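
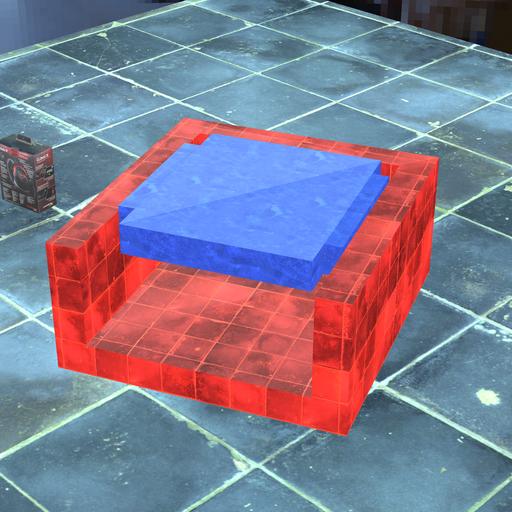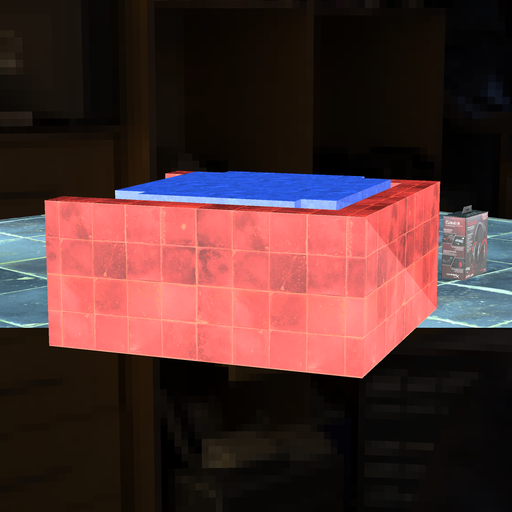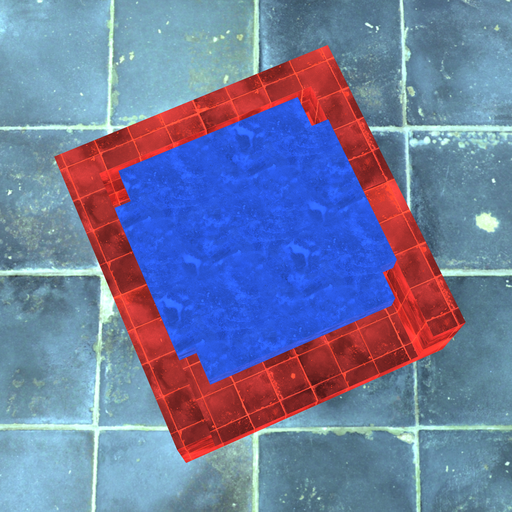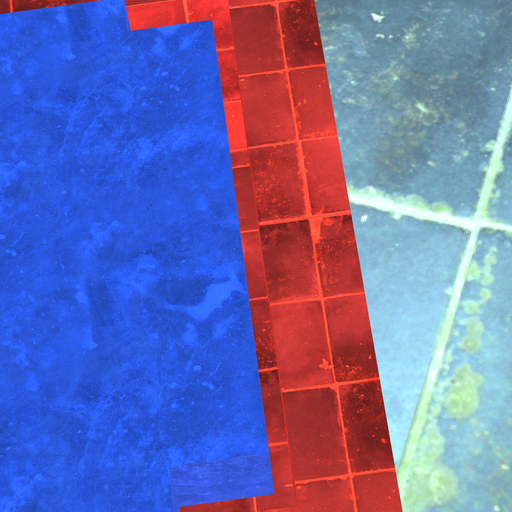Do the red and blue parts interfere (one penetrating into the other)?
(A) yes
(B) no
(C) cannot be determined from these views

(B) no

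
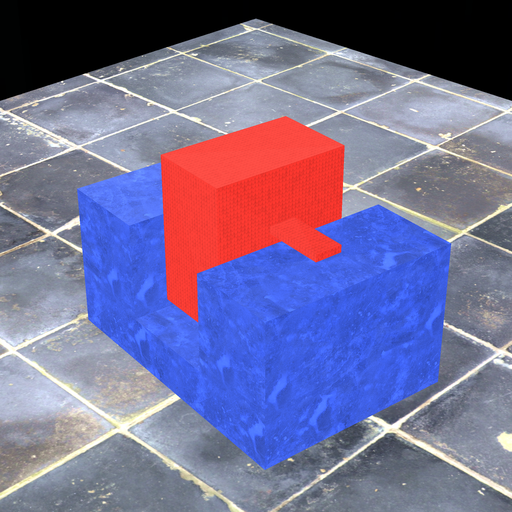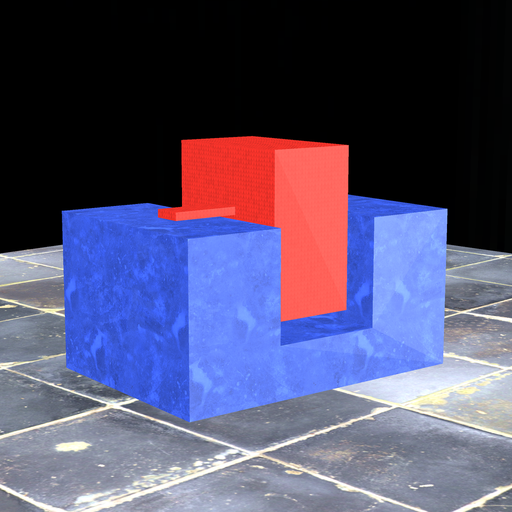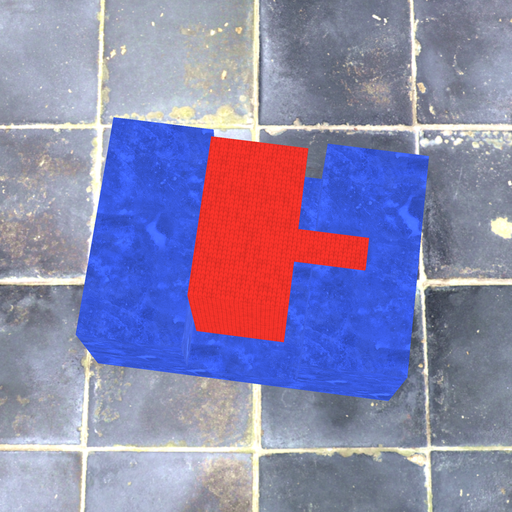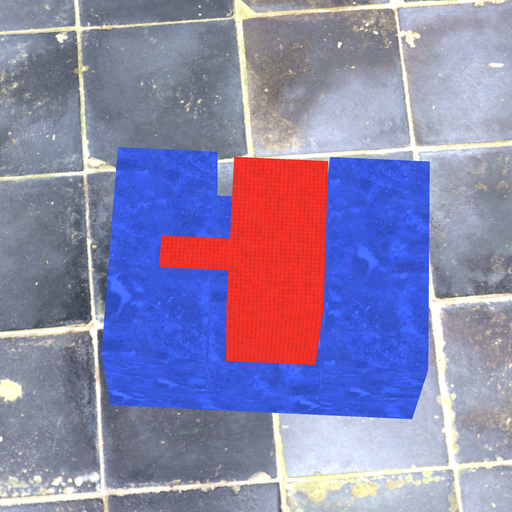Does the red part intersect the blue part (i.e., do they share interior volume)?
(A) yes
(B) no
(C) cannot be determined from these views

(B) no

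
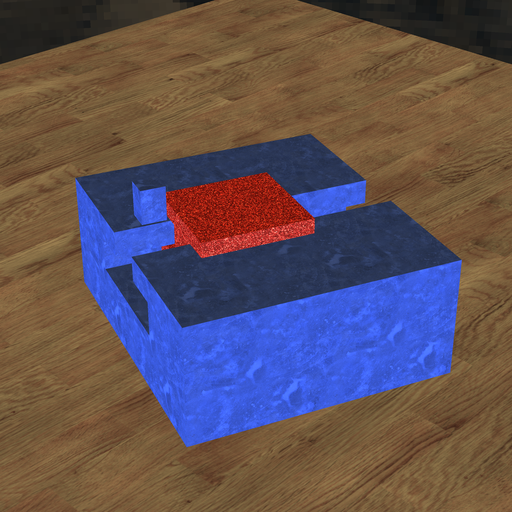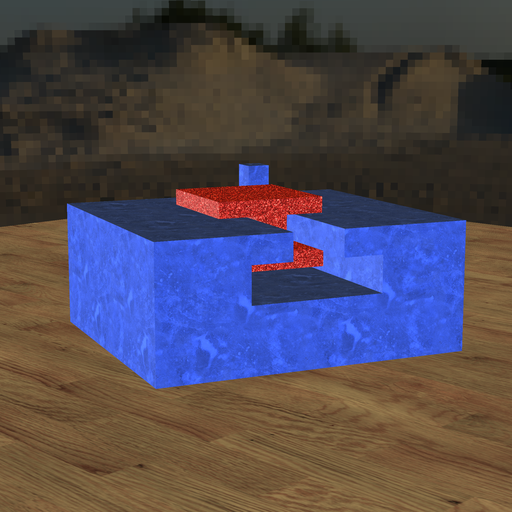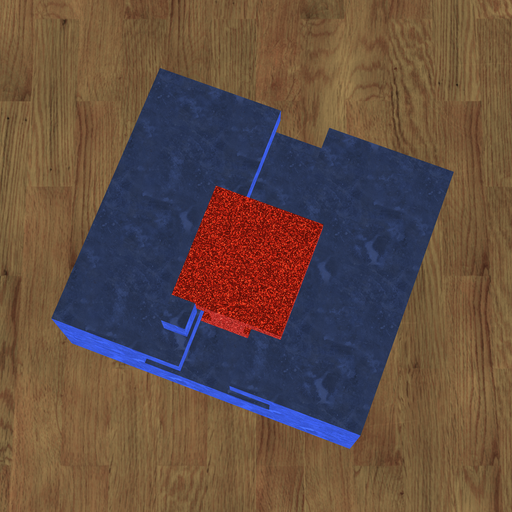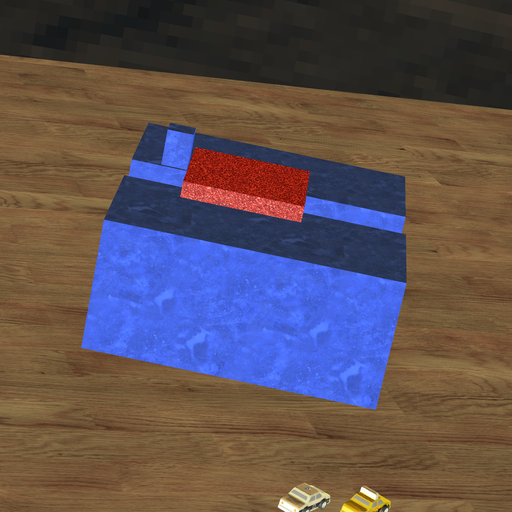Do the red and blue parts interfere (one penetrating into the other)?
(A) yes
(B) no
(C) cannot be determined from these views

(B) no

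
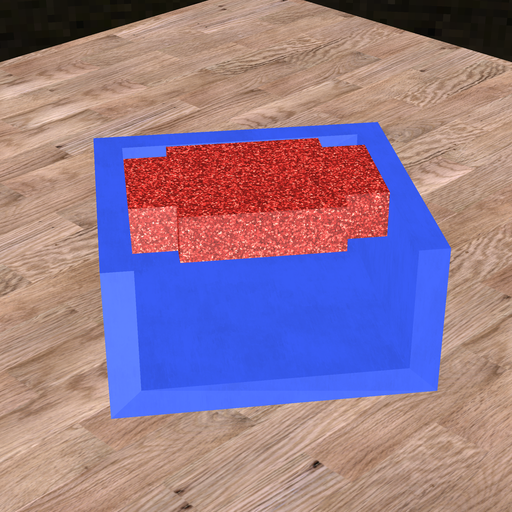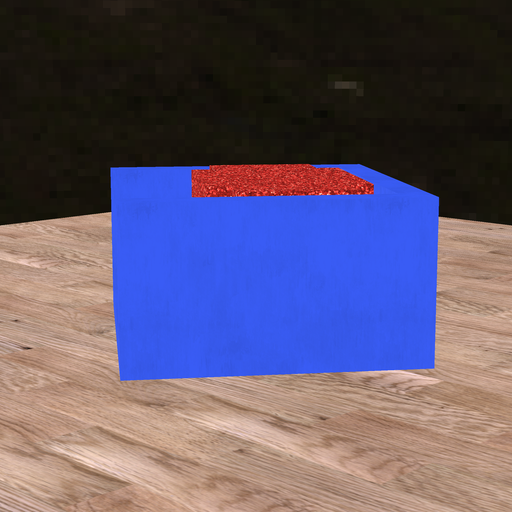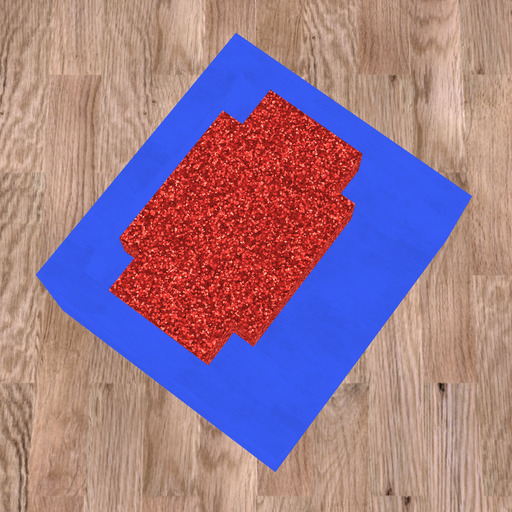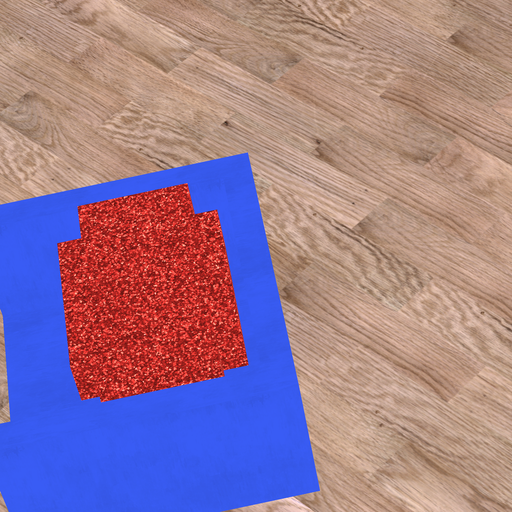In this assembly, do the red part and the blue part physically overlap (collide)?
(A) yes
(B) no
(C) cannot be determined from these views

(B) no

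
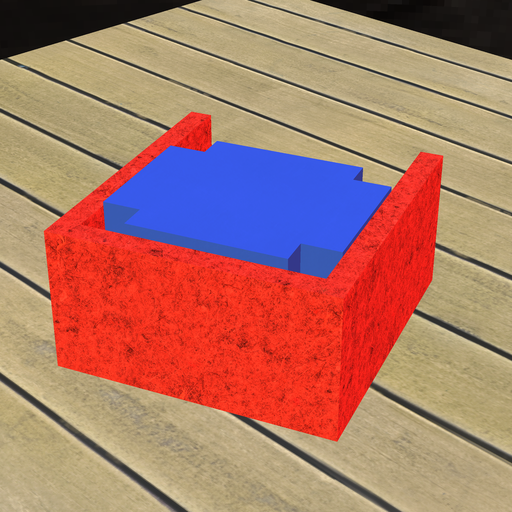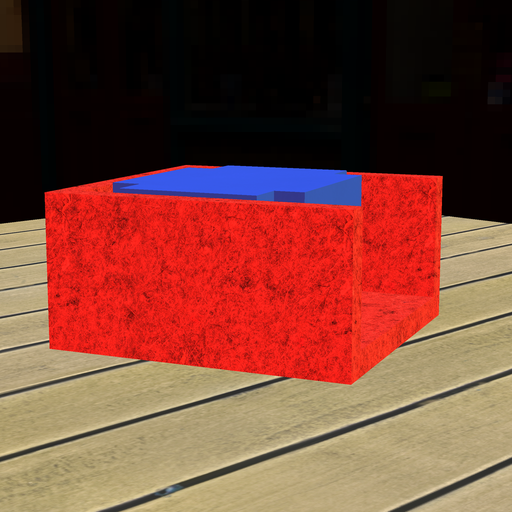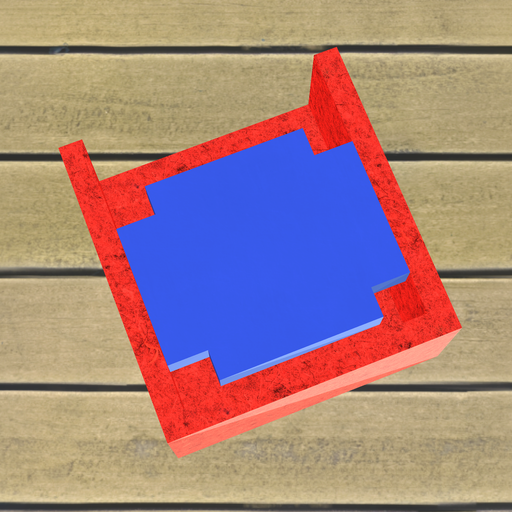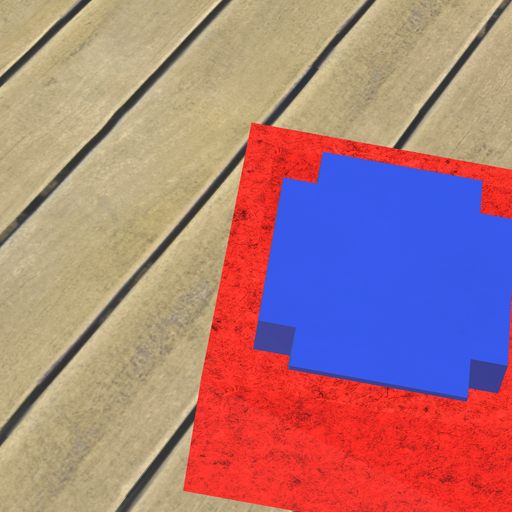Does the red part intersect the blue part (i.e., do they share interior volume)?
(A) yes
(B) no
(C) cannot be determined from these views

(B) no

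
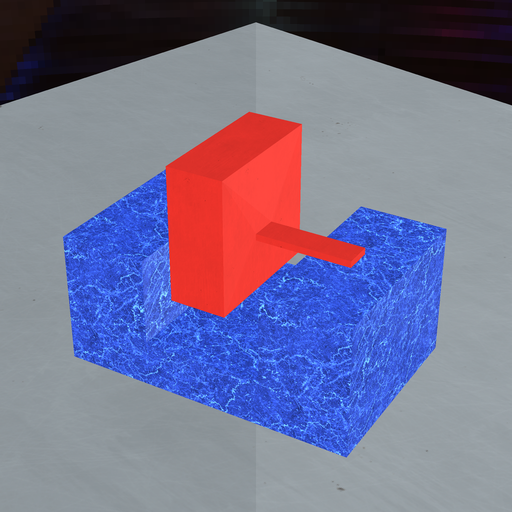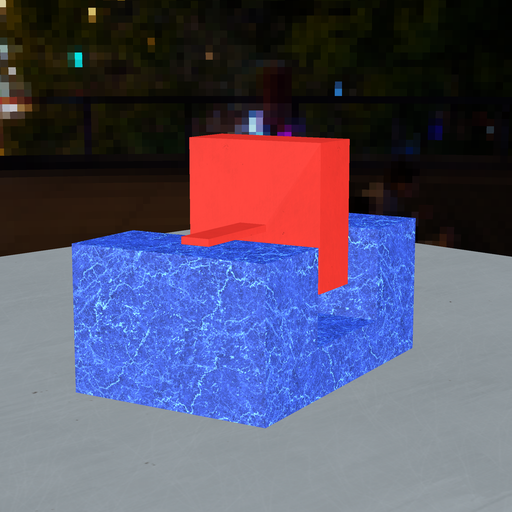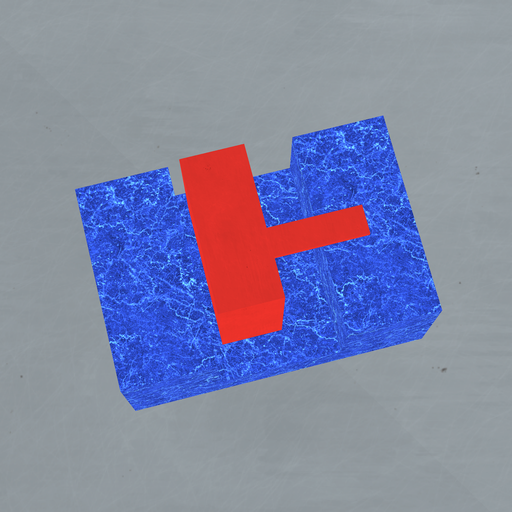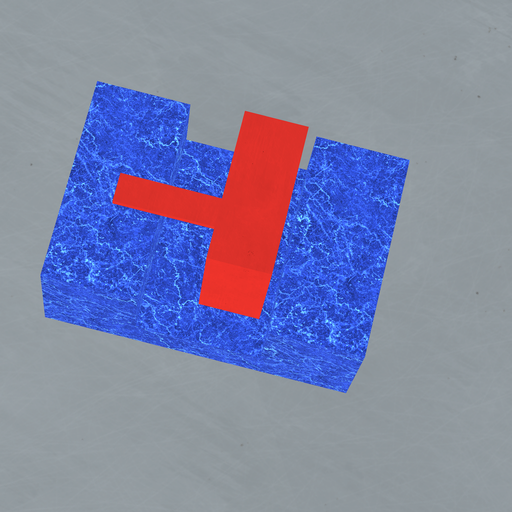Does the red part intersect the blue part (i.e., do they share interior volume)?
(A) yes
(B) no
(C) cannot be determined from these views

(B) no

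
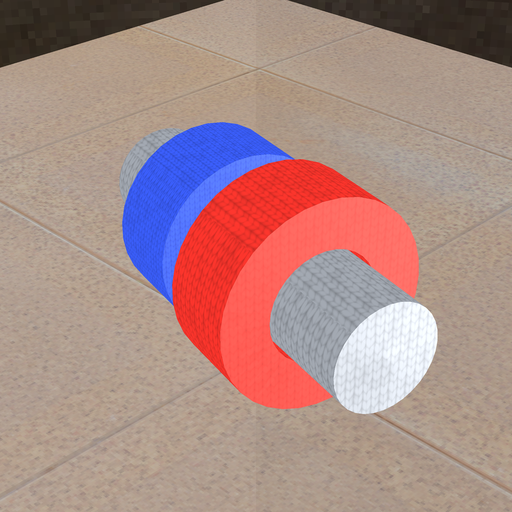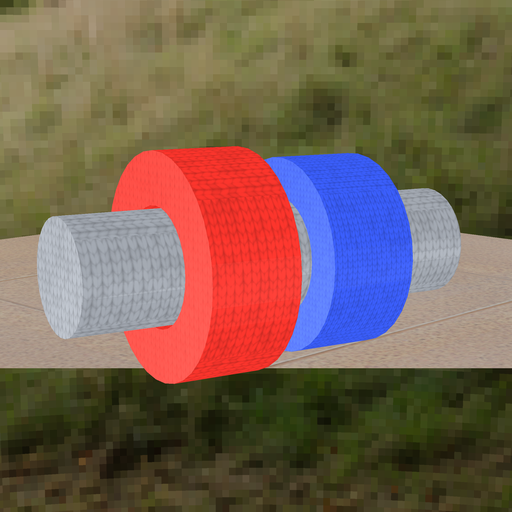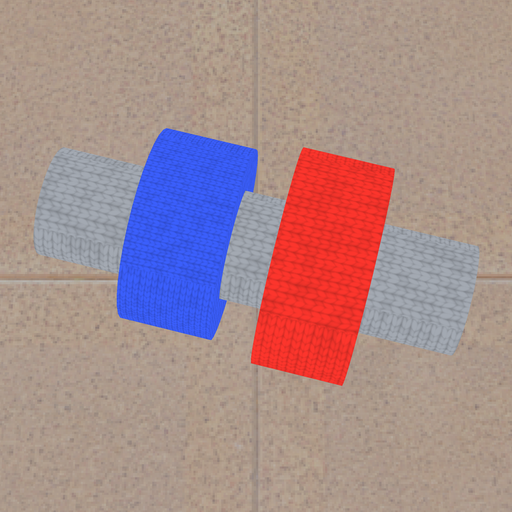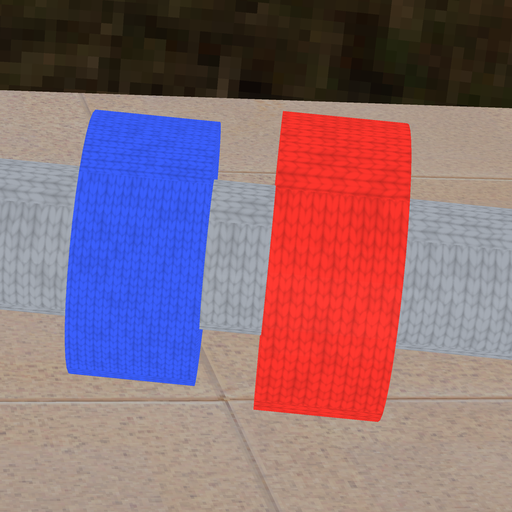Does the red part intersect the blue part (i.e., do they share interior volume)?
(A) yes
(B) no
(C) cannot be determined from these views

(B) no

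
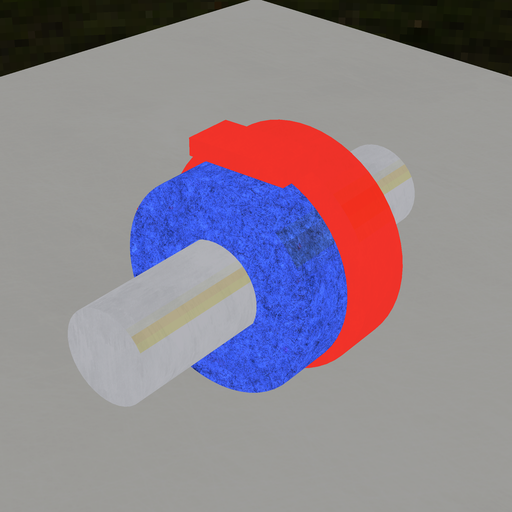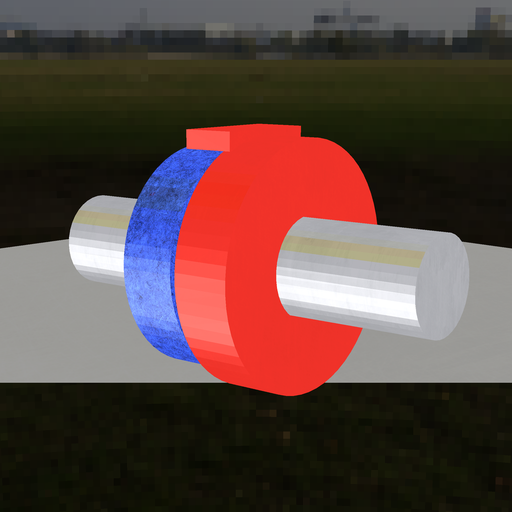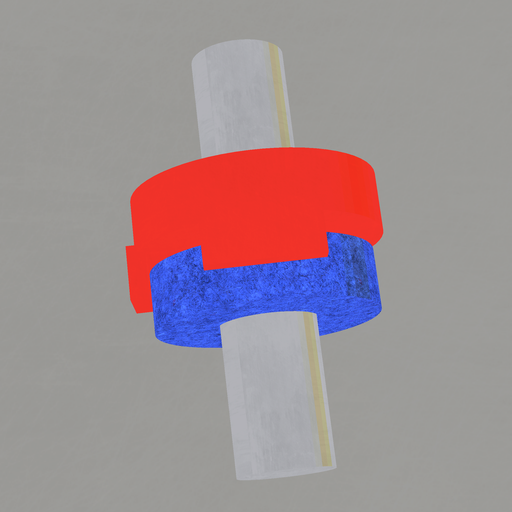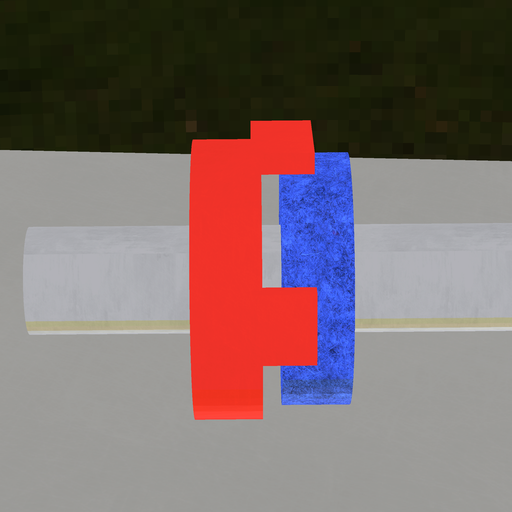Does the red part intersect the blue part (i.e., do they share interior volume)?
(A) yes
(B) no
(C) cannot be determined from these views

(B) no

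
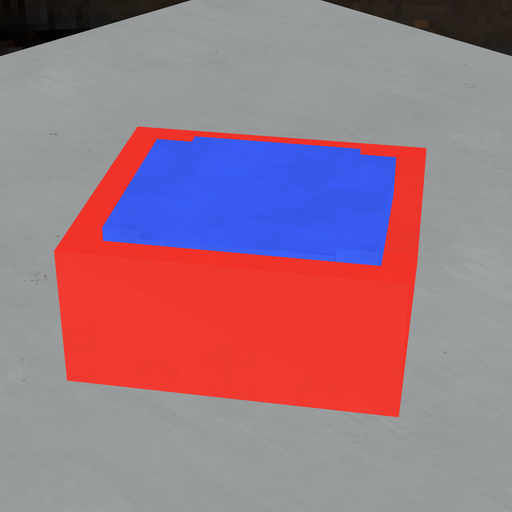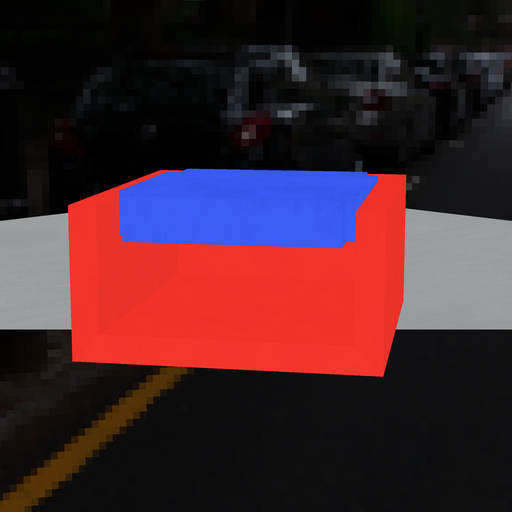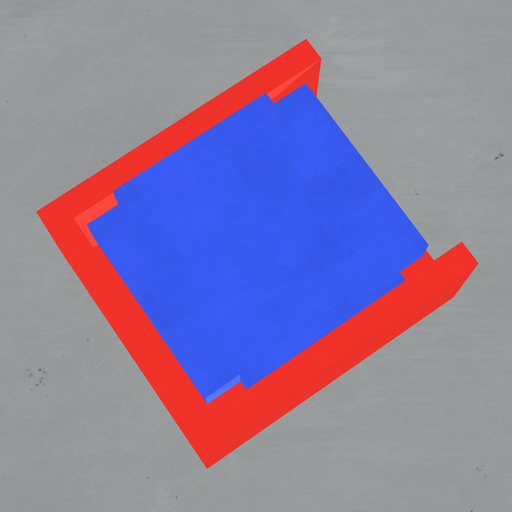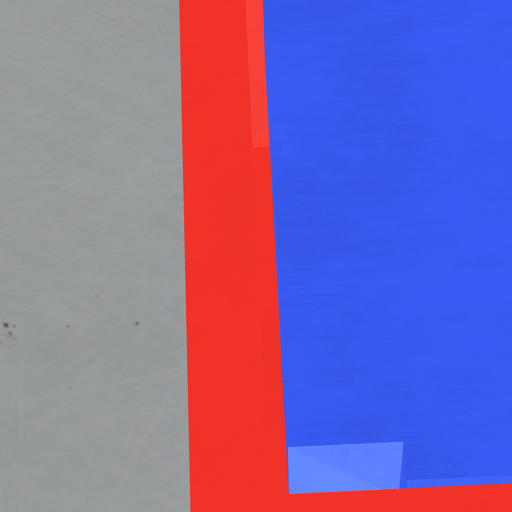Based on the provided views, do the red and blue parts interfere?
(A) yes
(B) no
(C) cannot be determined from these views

(B) no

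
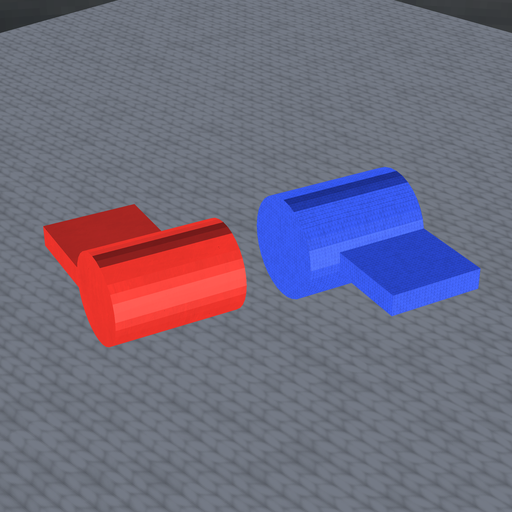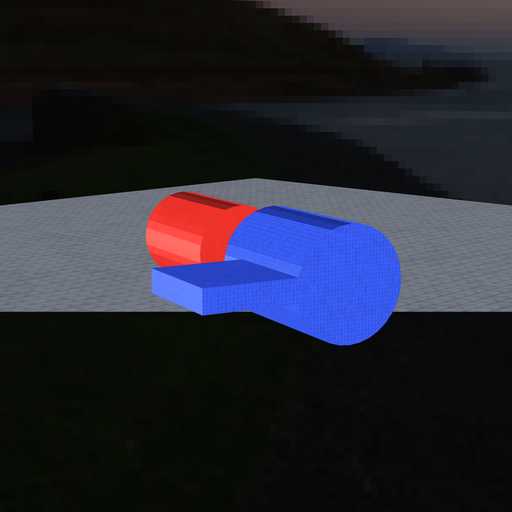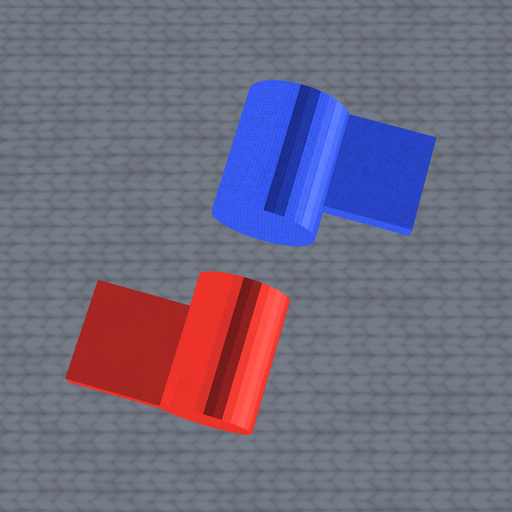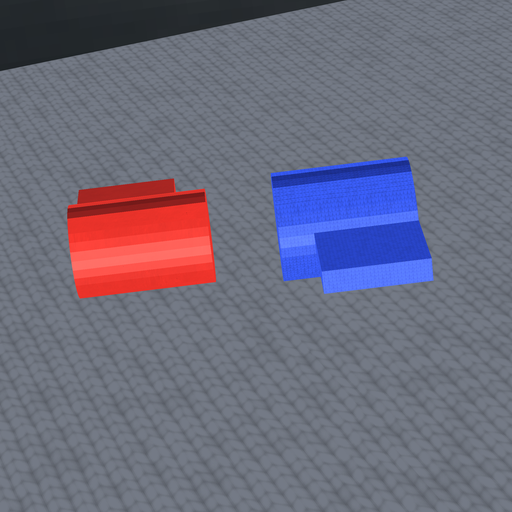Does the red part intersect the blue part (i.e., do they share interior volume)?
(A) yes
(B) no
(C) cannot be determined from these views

(B) no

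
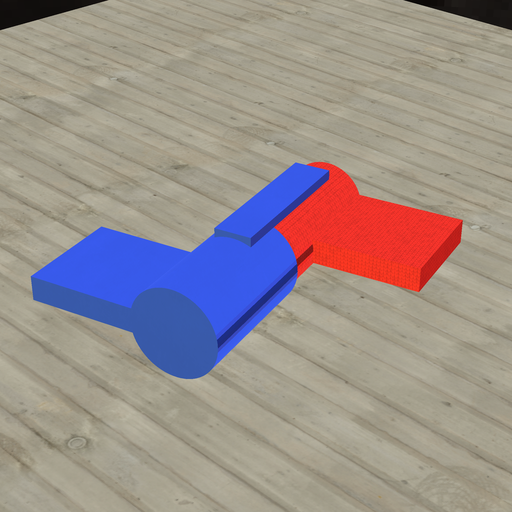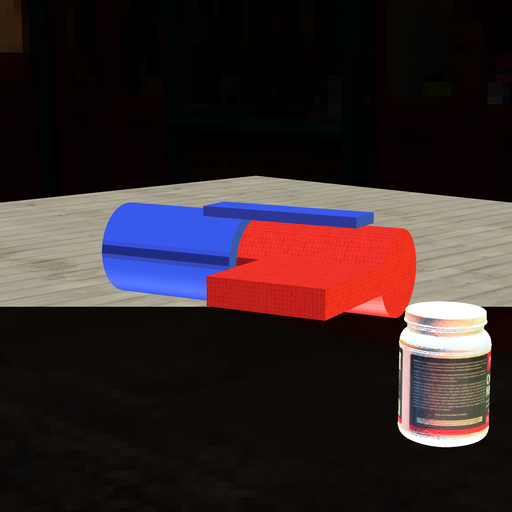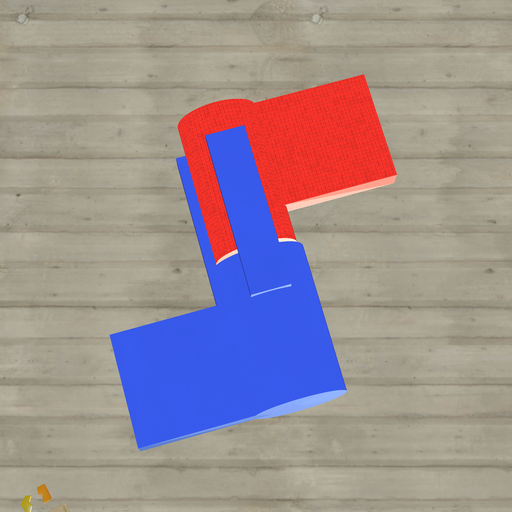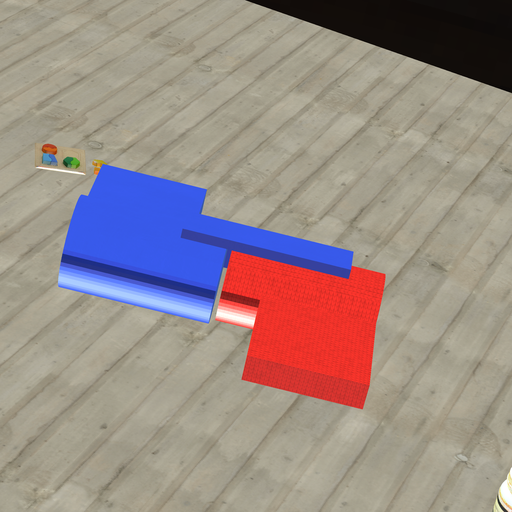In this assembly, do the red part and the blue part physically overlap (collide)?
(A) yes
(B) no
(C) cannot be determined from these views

(B) no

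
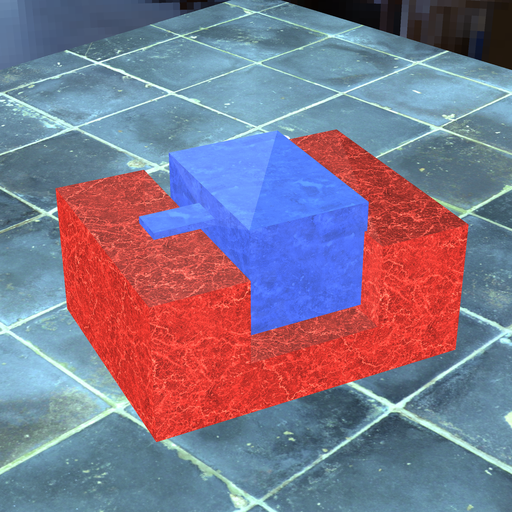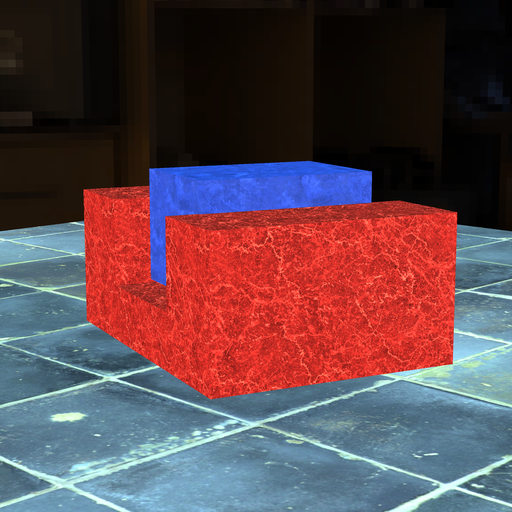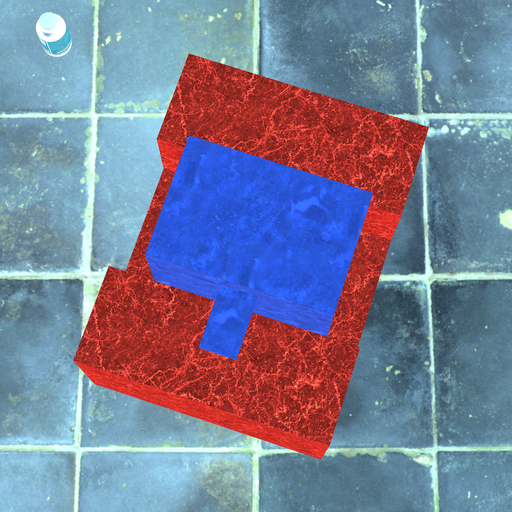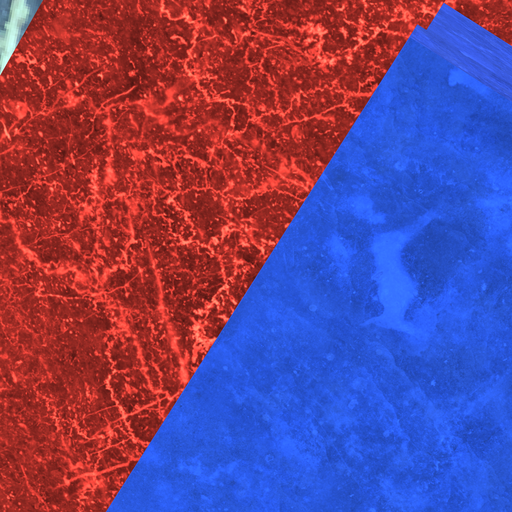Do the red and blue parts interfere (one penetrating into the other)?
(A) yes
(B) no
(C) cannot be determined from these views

(A) yes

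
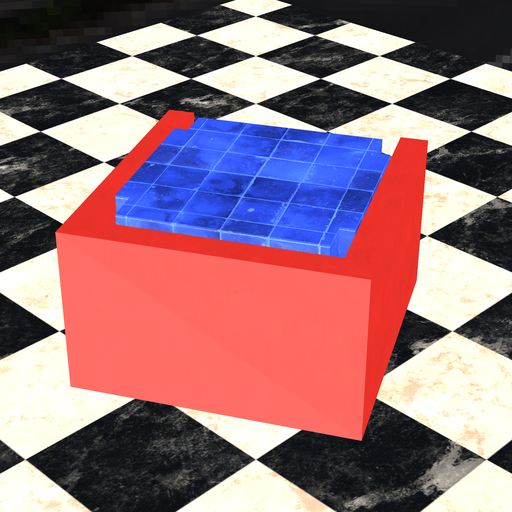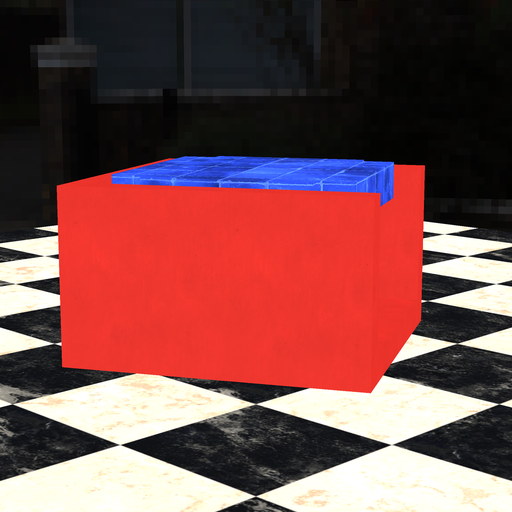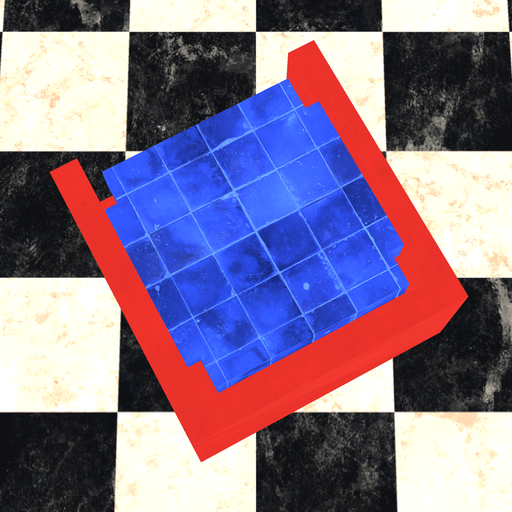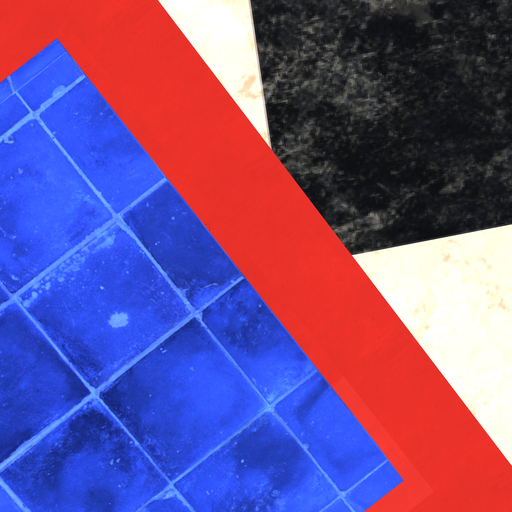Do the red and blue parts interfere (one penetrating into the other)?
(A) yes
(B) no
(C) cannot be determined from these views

(B) no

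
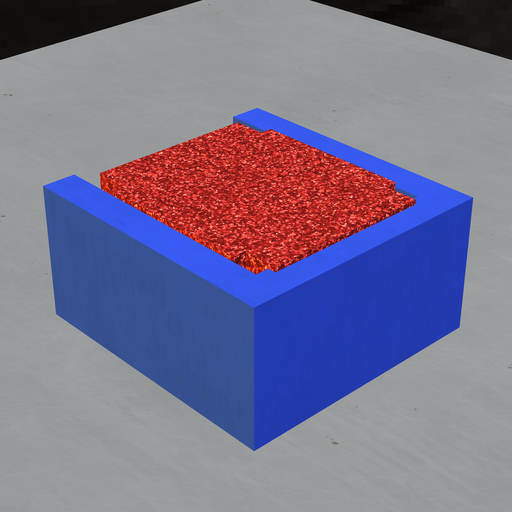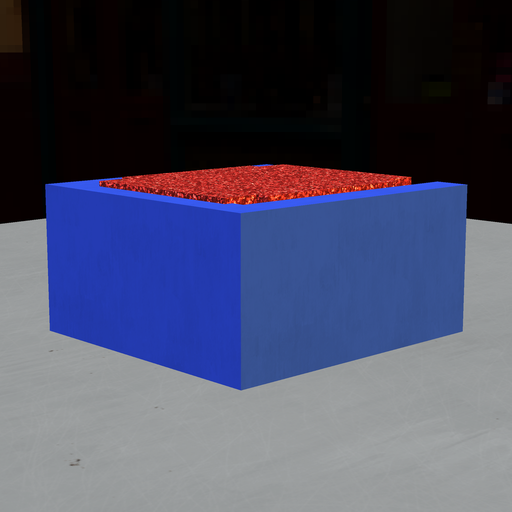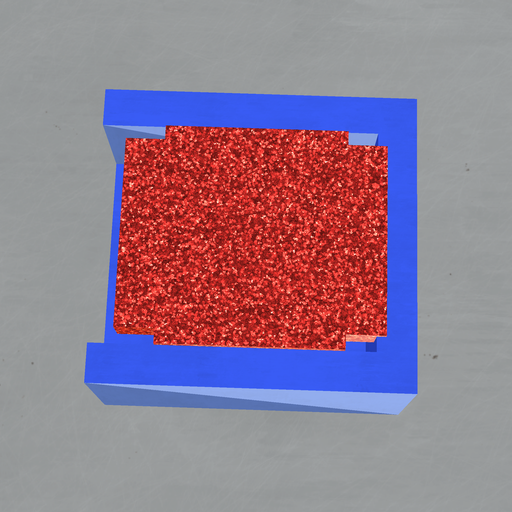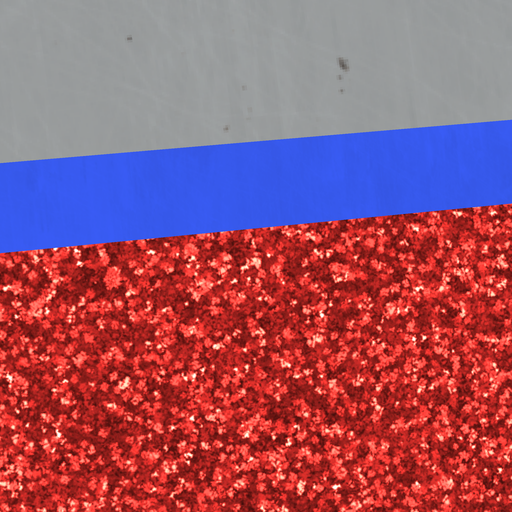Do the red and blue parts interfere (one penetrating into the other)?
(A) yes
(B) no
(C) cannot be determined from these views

(A) yes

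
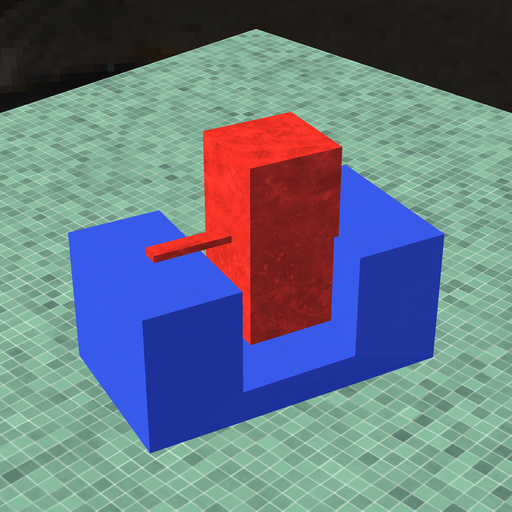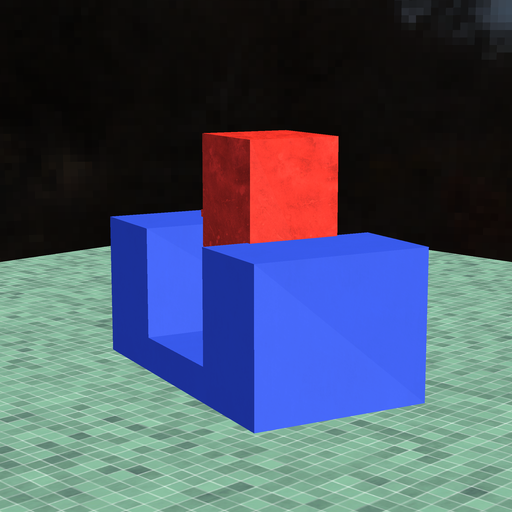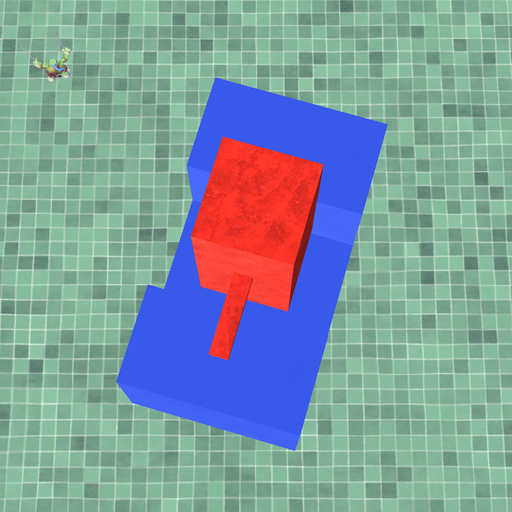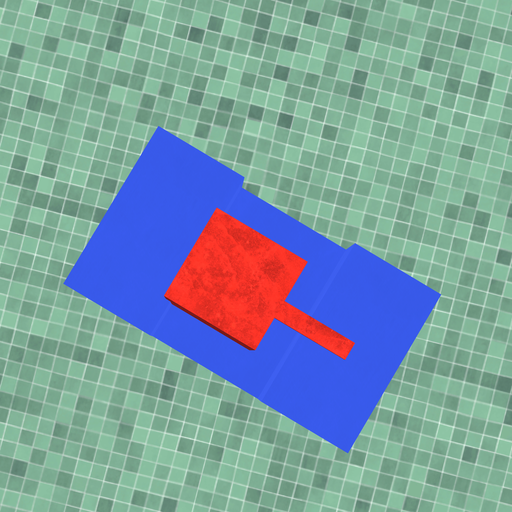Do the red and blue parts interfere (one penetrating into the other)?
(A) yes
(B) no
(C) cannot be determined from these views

(A) yes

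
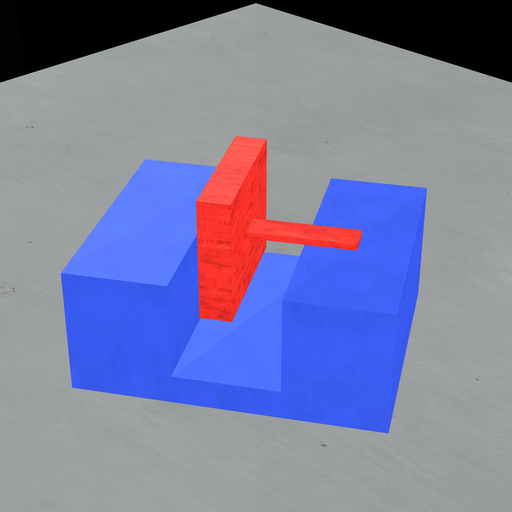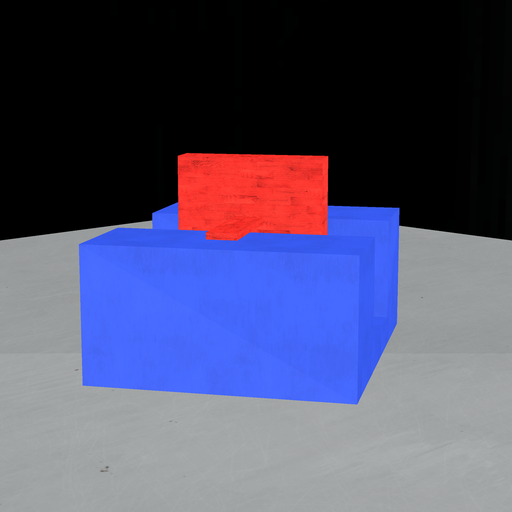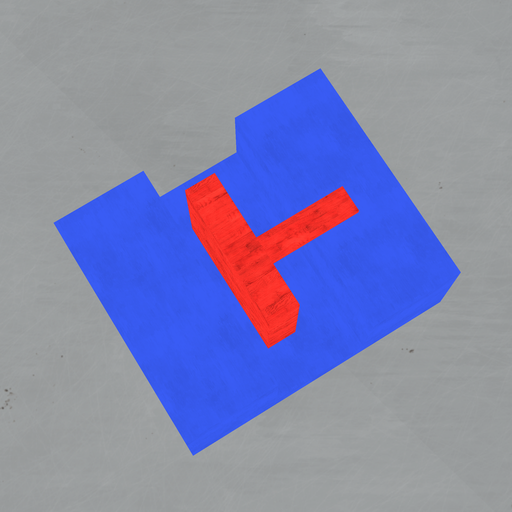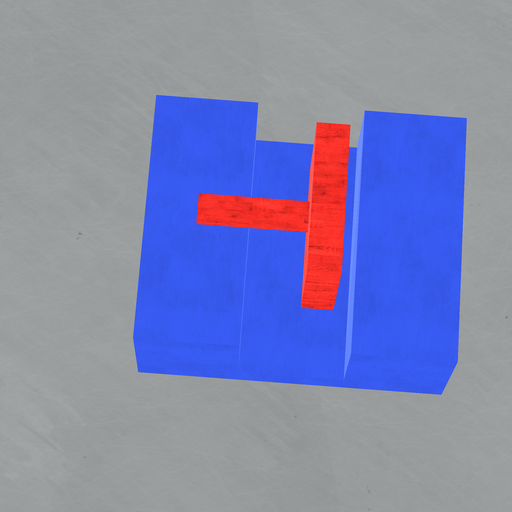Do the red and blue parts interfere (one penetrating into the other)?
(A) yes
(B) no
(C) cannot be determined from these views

(B) no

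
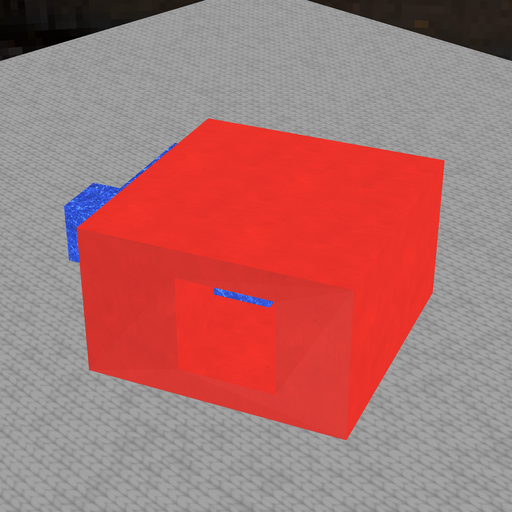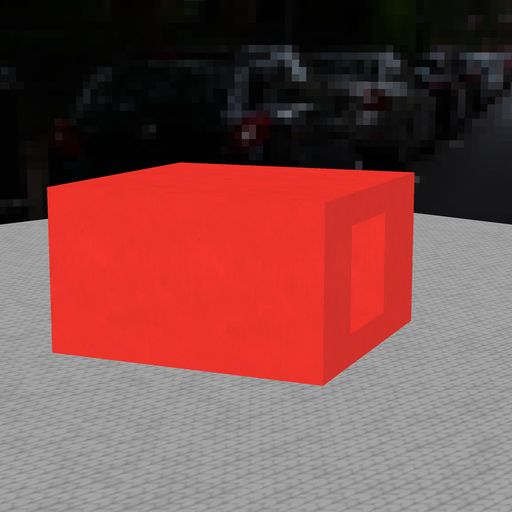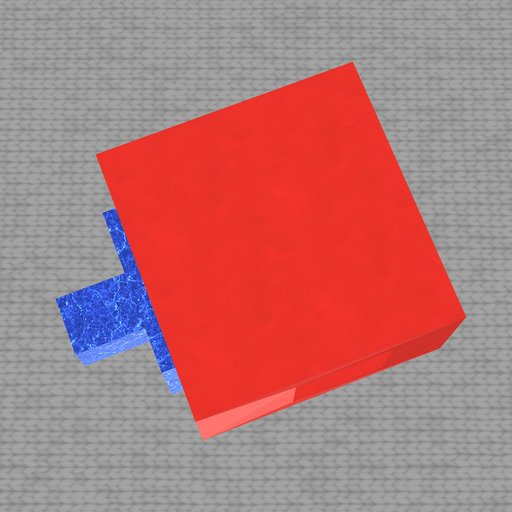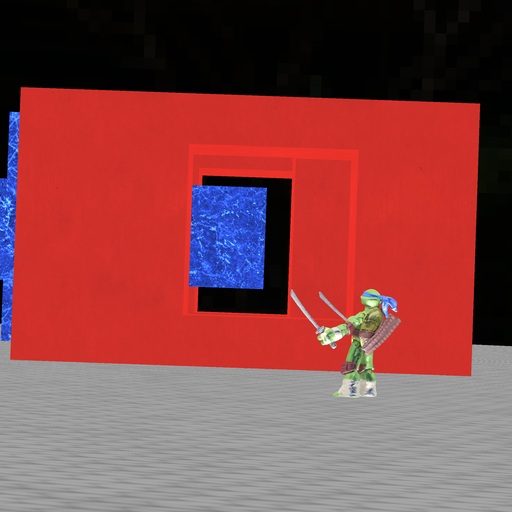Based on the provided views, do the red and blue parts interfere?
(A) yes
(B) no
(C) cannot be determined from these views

(B) no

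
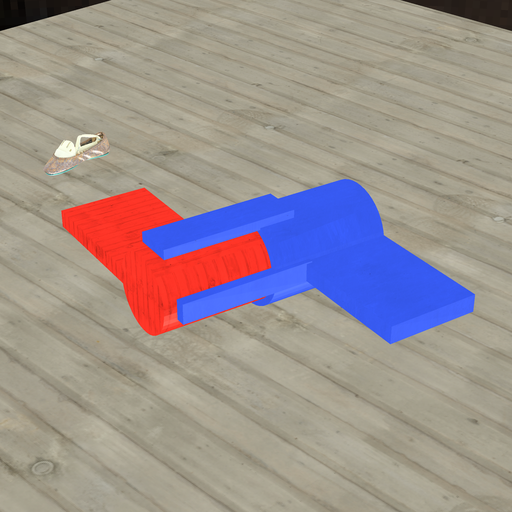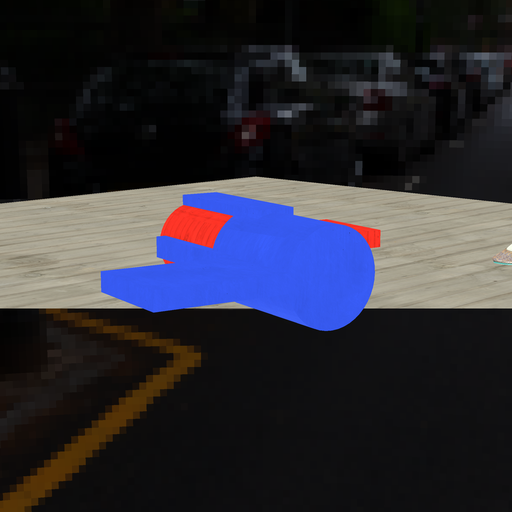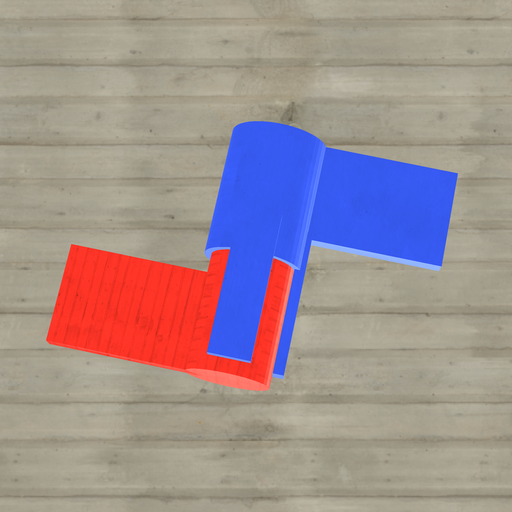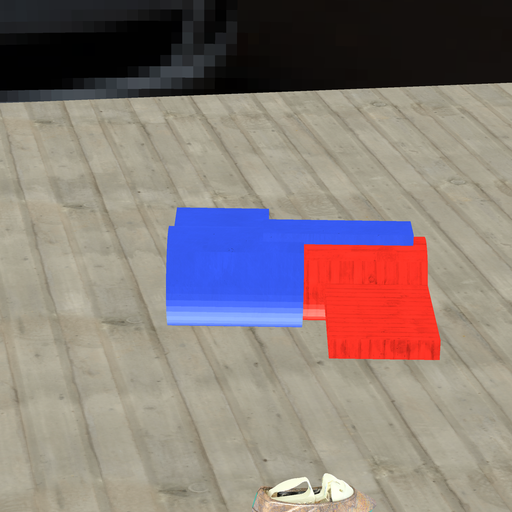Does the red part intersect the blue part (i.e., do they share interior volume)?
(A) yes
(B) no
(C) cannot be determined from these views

(A) yes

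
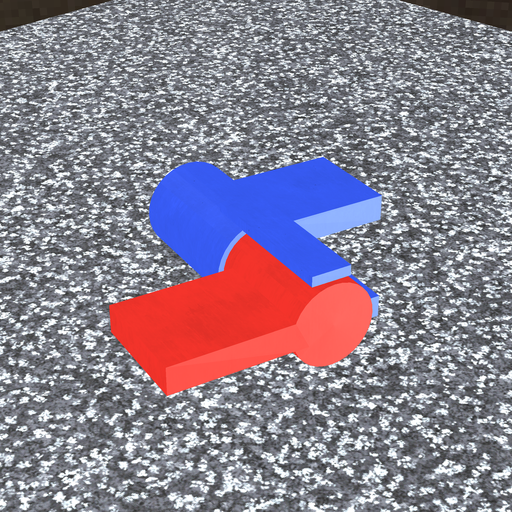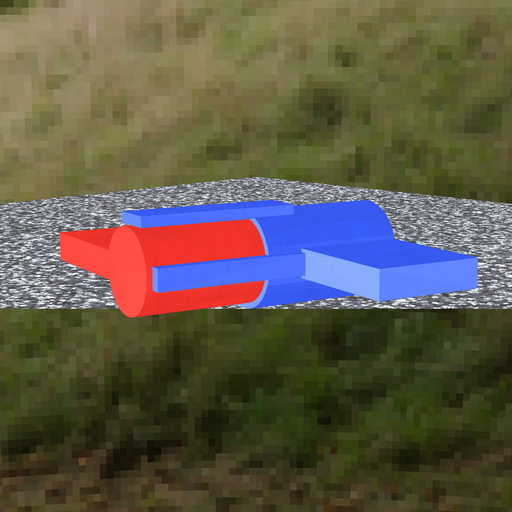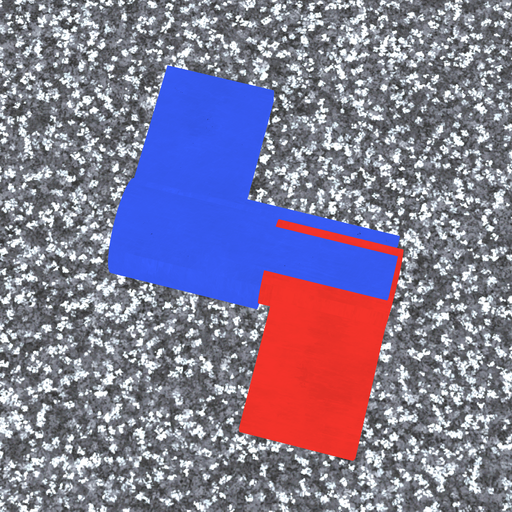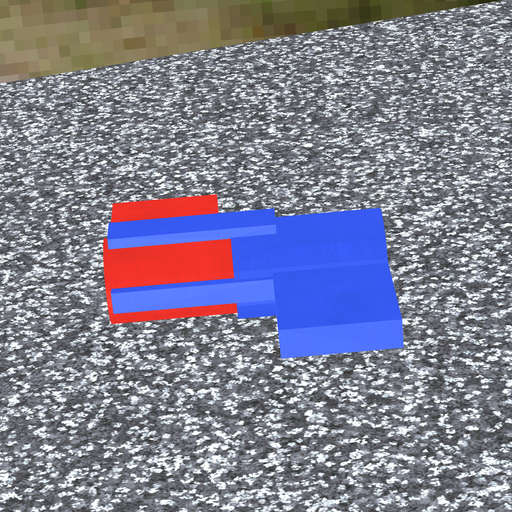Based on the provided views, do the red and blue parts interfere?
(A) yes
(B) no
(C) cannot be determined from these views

(A) yes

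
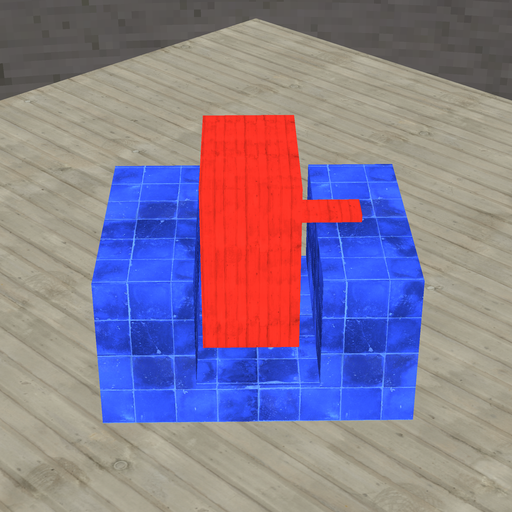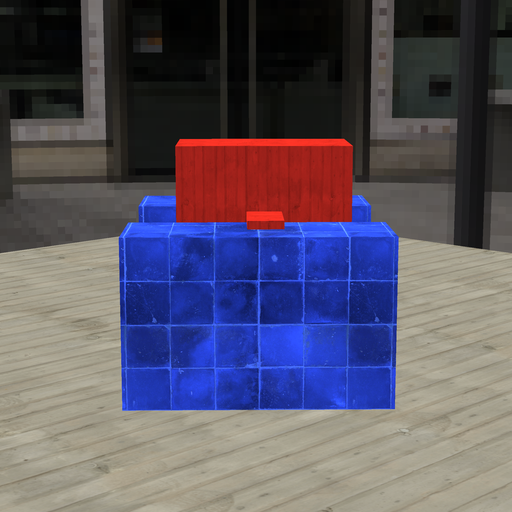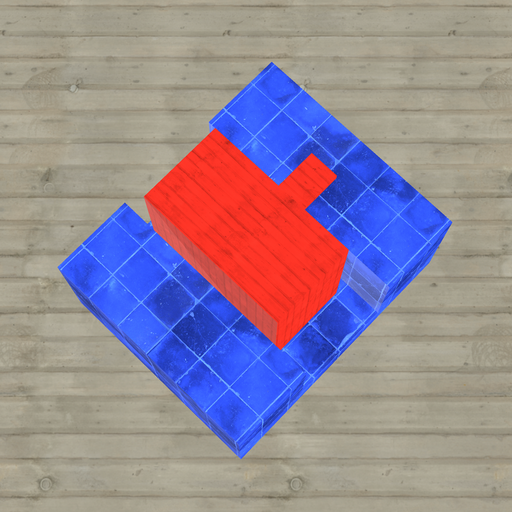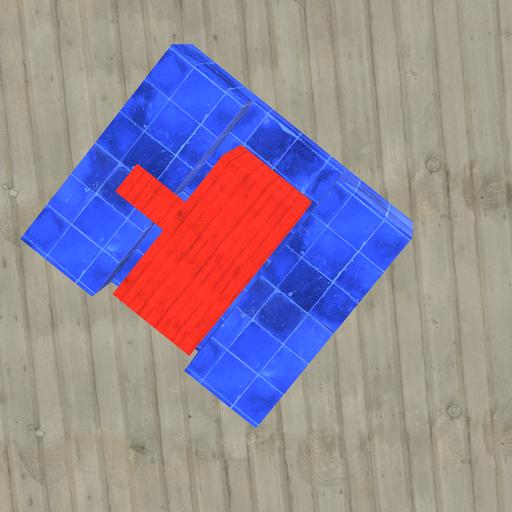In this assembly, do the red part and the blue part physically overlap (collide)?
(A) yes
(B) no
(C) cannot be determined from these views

(B) no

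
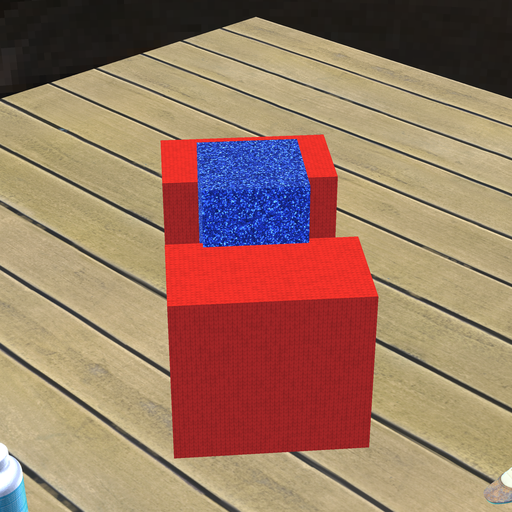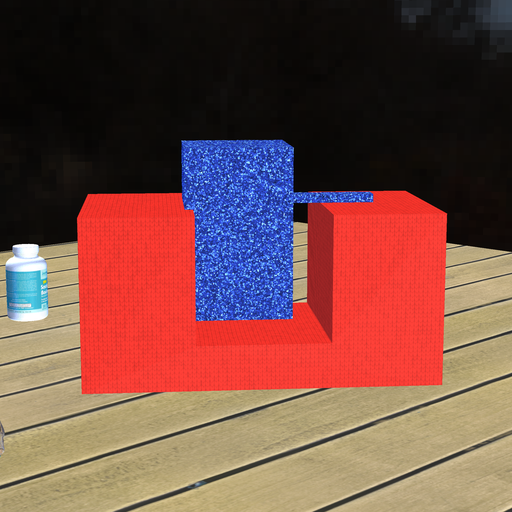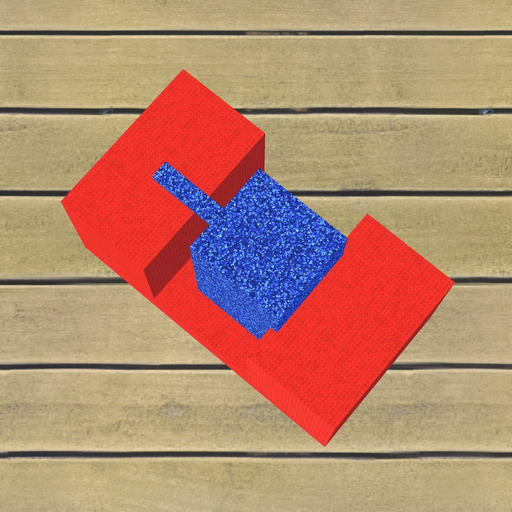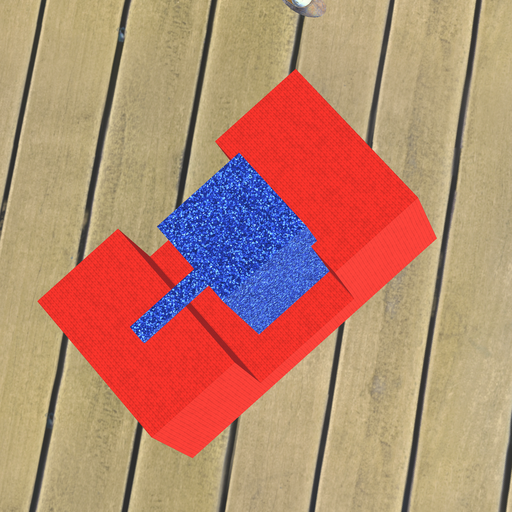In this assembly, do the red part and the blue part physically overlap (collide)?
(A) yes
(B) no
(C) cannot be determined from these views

(A) yes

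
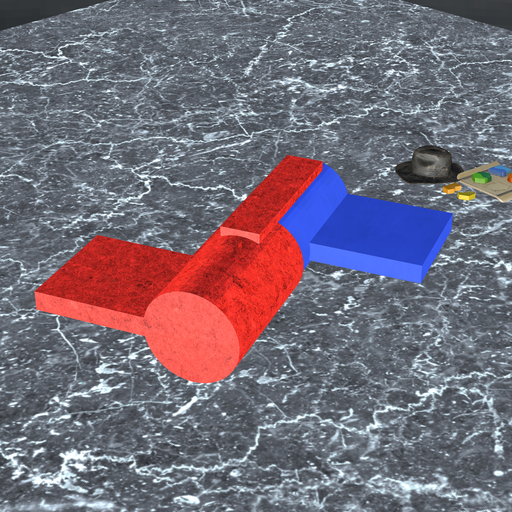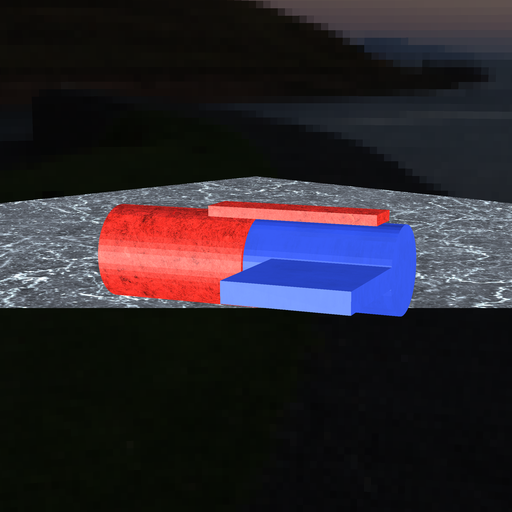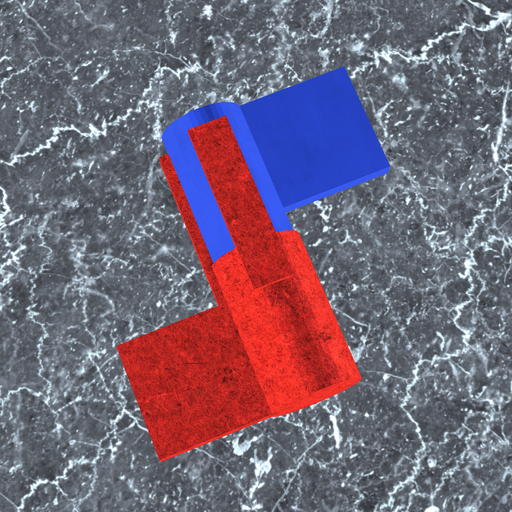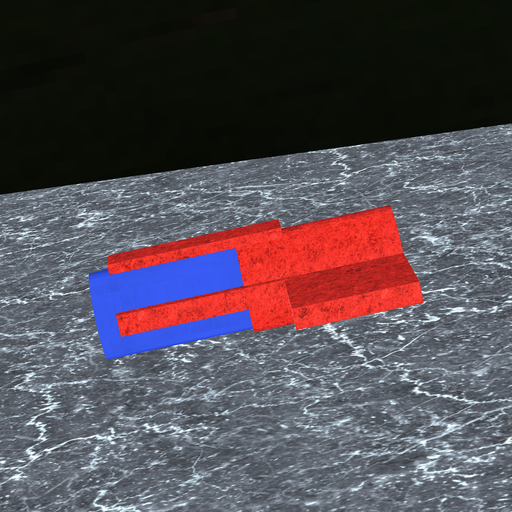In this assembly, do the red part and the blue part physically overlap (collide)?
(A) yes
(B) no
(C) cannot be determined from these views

(A) yes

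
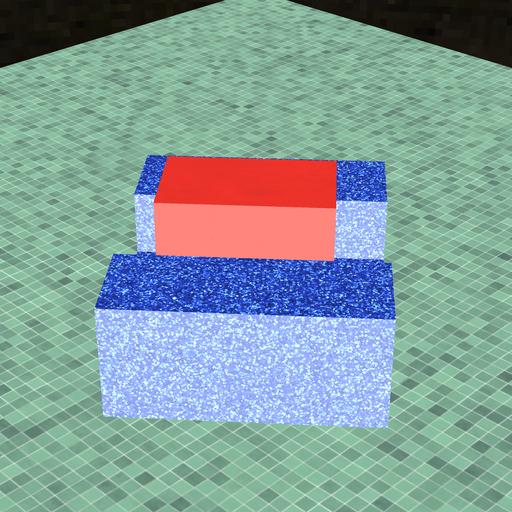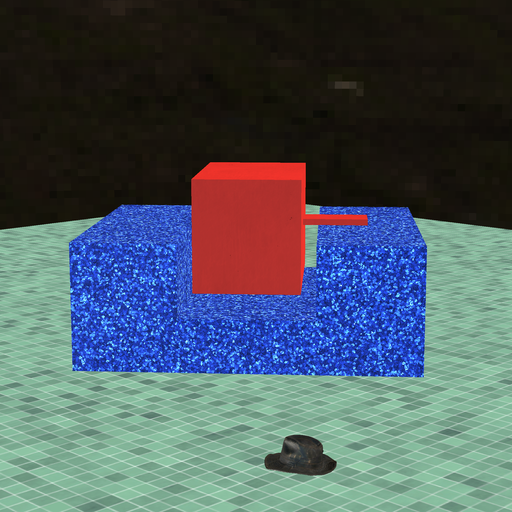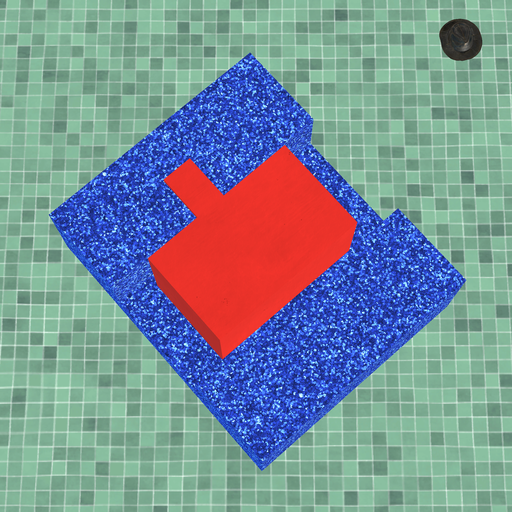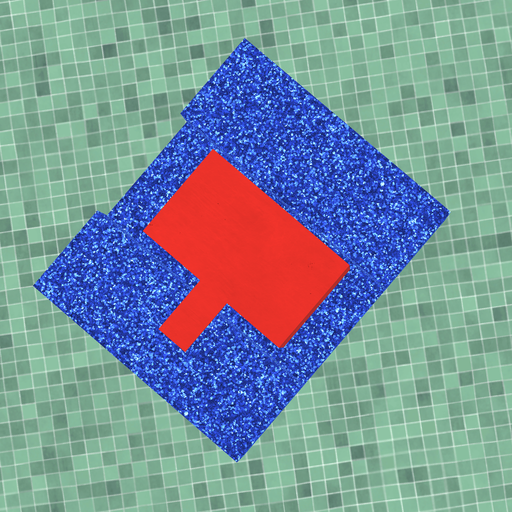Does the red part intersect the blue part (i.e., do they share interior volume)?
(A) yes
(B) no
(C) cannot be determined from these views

(B) no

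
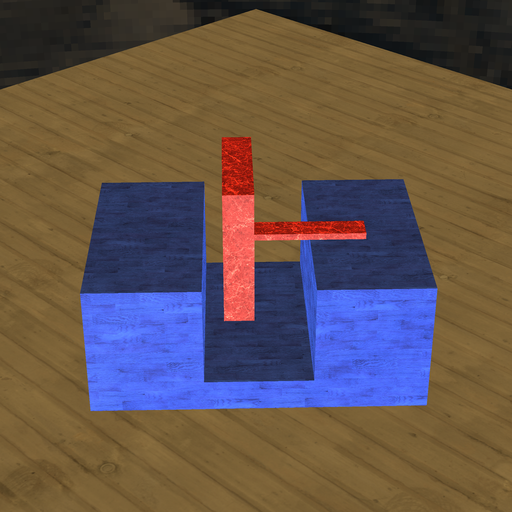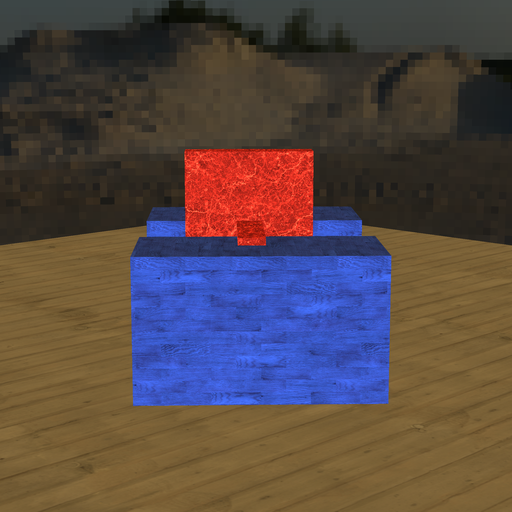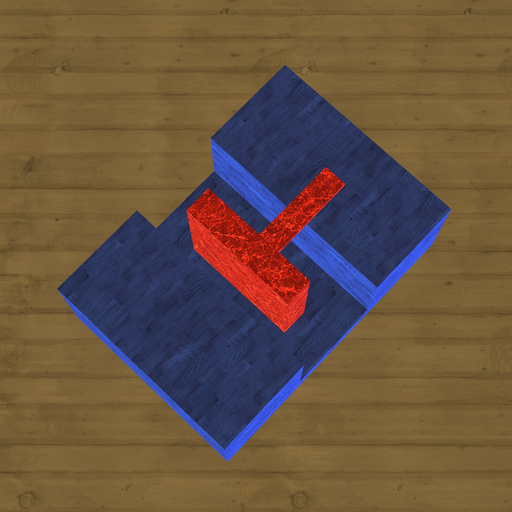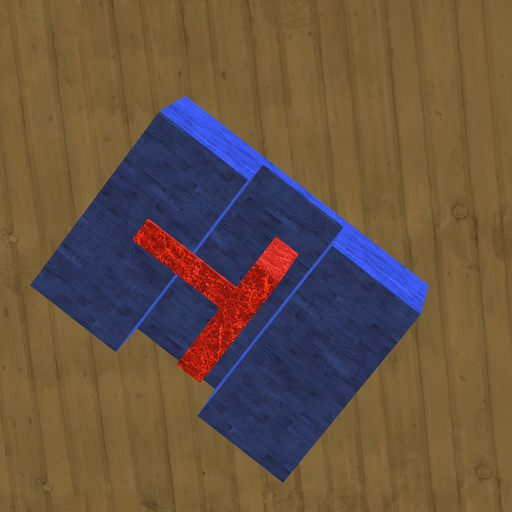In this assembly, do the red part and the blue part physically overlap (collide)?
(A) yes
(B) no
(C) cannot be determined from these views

(B) no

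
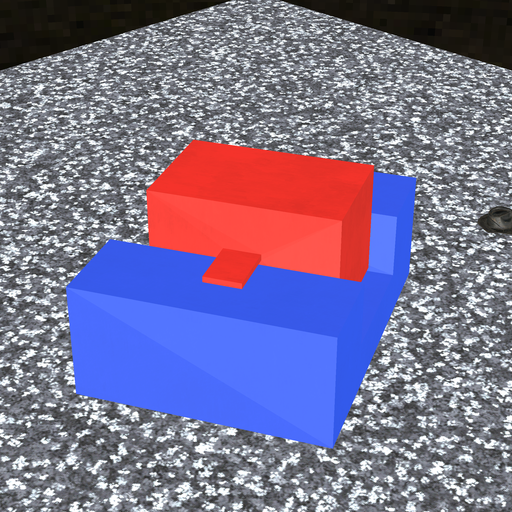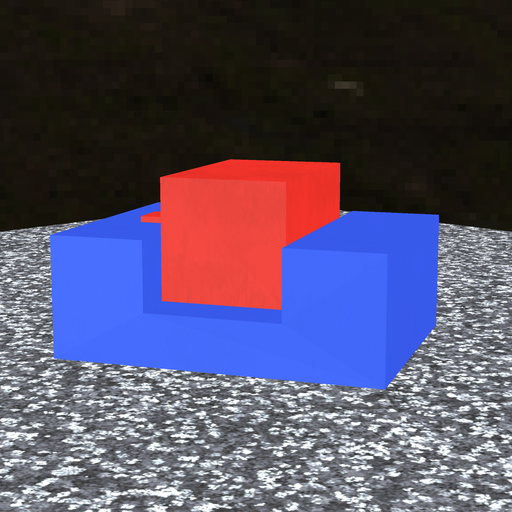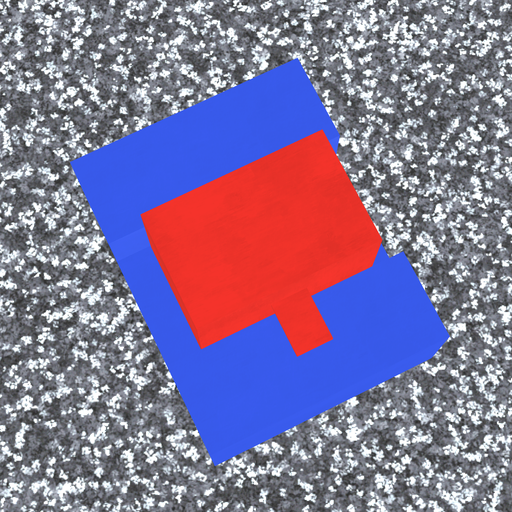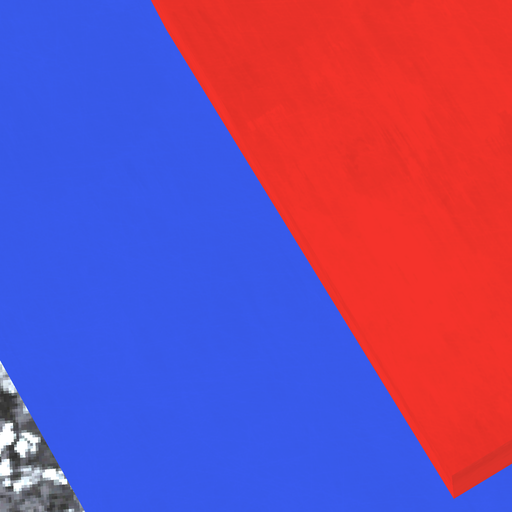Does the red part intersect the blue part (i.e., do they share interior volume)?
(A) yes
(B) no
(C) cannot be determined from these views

(B) no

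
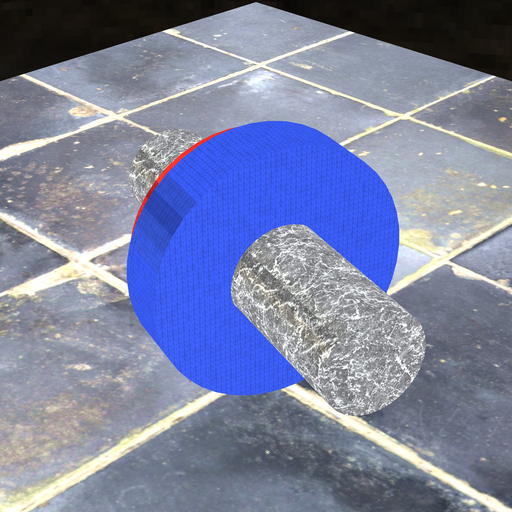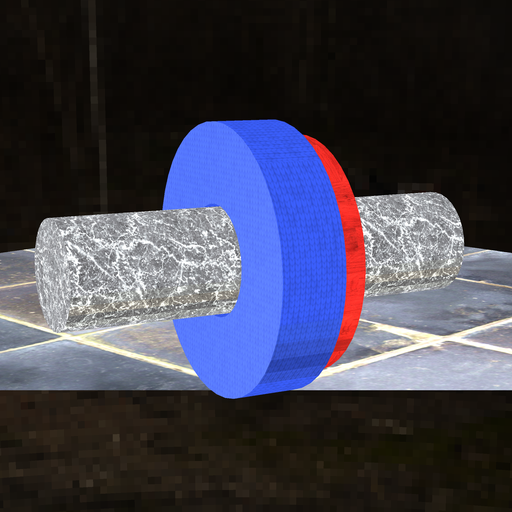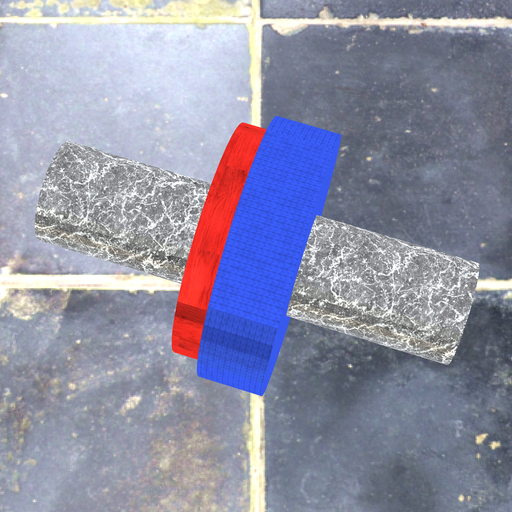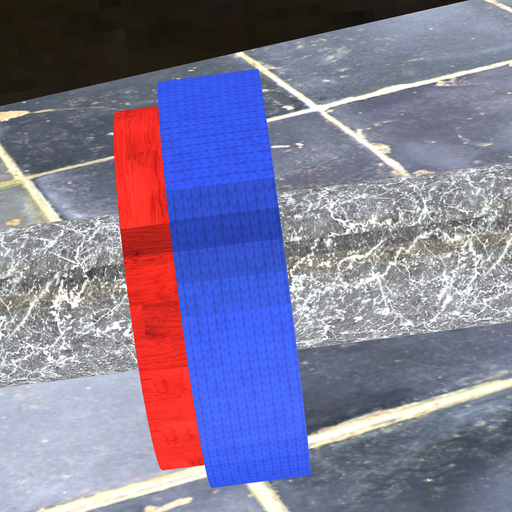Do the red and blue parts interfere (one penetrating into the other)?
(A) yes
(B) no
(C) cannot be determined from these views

(A) yes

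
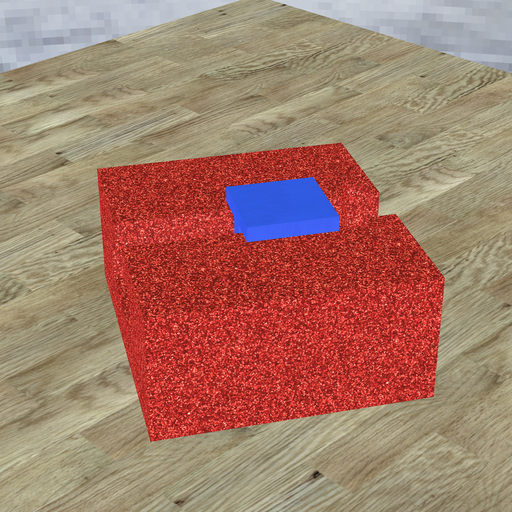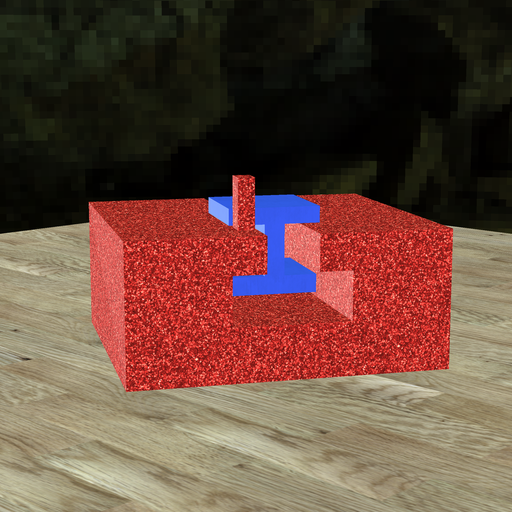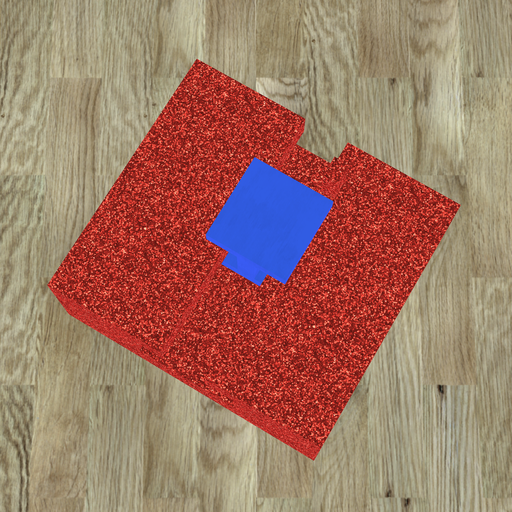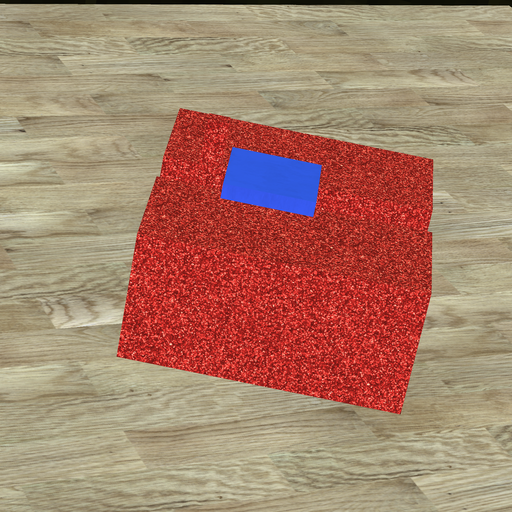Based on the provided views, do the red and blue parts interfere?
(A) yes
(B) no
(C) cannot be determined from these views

(B) no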